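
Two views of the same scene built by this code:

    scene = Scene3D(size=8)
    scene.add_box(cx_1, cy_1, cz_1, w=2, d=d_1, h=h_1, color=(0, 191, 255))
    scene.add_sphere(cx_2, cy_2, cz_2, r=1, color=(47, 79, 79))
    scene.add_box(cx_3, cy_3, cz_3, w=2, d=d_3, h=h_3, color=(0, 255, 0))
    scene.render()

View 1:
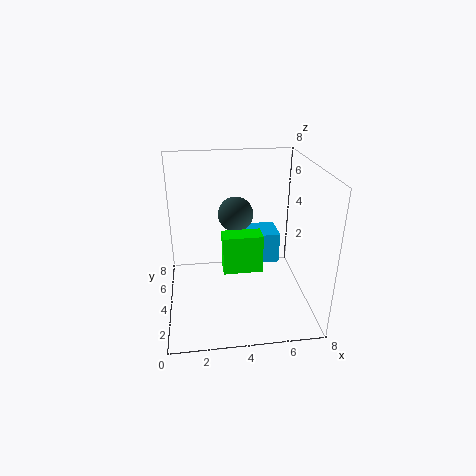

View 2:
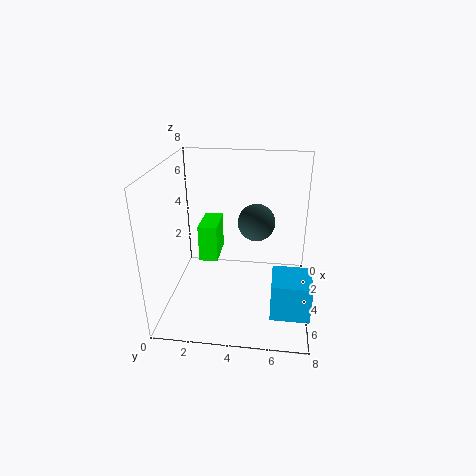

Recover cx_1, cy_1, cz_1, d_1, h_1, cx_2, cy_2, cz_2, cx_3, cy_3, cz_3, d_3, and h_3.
cx_1 = 5
cy_1 = 6
cz_1 = 1
d_1 = 2
h_1 = 2
cx_2 = 4
cy_2 = 5
cz_2 = 5
cx_3 = 3
cy_3 = 2
cz_3 = 3
d_3 = 1
h_3 = 2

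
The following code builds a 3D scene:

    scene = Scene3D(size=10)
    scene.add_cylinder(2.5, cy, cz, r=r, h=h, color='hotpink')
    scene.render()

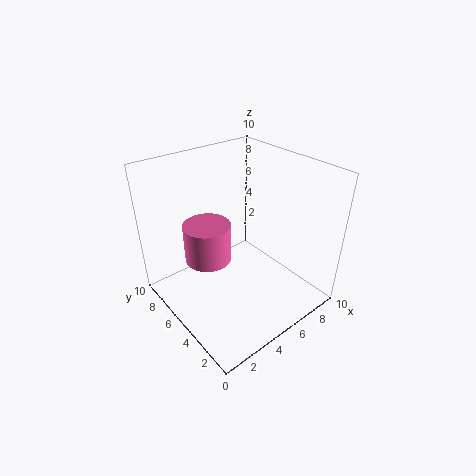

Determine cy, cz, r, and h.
cy = 5, cz = 4.5, r = 1.5, h = 2.5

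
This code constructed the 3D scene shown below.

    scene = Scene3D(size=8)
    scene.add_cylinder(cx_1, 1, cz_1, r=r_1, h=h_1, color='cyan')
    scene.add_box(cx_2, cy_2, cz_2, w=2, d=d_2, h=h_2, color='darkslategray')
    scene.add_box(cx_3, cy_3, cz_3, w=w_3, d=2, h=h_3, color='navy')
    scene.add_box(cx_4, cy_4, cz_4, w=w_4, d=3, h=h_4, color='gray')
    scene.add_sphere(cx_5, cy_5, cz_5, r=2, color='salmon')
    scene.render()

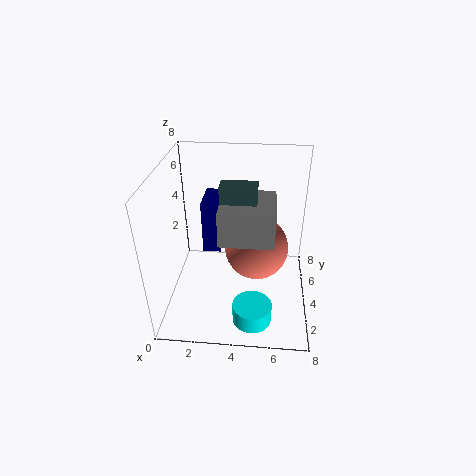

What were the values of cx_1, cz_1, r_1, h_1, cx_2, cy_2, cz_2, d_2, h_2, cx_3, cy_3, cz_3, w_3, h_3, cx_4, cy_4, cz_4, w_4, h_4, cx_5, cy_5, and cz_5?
cx_1 = 5
cz_1 = 1
r_1 = 1
h_1 = 1
cx_2 = 3
cy_2 = 4
cz_2 = 6
d_2 = 1
h_2 = 1
cx_3 = 2
cy_3 = 4
cz_3 = 3
w_3 = 1
h_3 = 3
cx_4 = 3
cy_4 = 3
cz_4 = 4
w_4 = 3
h_4 = 2
cx_5 = 5
cy_5 = 6
cz_5 = 2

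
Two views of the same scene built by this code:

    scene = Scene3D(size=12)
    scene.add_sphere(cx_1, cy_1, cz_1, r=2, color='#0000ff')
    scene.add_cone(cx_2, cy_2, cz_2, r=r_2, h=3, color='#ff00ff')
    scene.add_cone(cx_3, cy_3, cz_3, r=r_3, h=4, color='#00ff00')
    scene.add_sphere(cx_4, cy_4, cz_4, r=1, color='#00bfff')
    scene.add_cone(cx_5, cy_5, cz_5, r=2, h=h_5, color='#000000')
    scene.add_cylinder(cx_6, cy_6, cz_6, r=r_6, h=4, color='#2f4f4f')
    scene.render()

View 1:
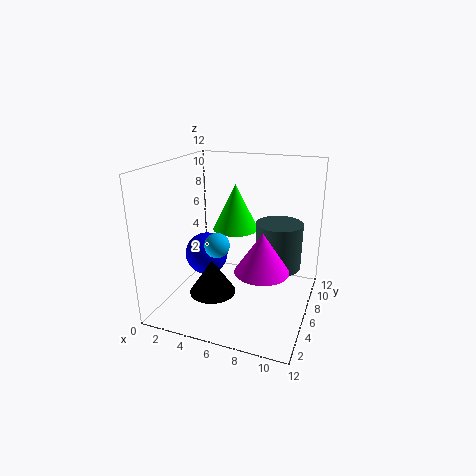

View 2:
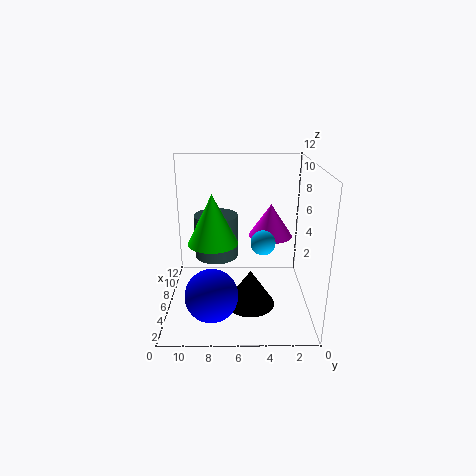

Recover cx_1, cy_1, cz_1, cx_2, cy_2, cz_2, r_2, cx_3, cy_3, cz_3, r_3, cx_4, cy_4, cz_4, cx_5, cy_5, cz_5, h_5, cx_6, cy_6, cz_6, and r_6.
cx_1 = 2, cy_1 = 8, cz_1 = 3, cx_2 = 9, cy_2 = 3, cz_2 = 5, r_2 = 2, cx_3 = 5, cy_3 = 8, cz_3 = 6, r_3 = 2, cx_4 = 5, cy_4 = 4, cz_4 = 6, cx_5 = 4, cy_5 = 5, cz_5 = 1, h_5 = 3, cx_6 = 9, cy_6 = 8, cz_6 = 3, r_6 = 2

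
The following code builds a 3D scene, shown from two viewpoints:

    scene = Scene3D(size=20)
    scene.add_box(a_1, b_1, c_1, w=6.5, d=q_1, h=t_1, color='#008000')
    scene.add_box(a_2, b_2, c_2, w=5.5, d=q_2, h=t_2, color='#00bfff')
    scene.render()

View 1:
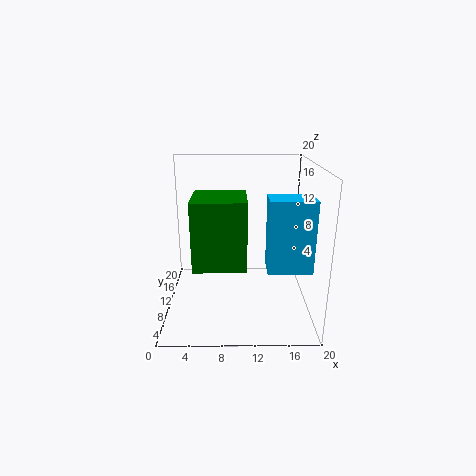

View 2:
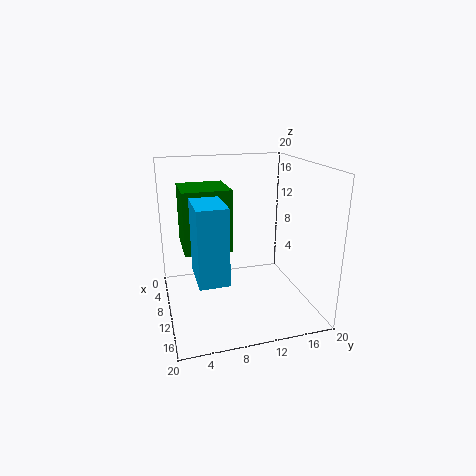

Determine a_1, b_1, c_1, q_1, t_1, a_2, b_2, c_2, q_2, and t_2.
a_1 = 4.5; b_1 = 2.5; c_1 = 8.5; q_1 = 6.5; t_1 = 8.5; a_2 = 13.5; b_2 = 3; c_2 = 8; q_2 = 3.5; t_2 = 9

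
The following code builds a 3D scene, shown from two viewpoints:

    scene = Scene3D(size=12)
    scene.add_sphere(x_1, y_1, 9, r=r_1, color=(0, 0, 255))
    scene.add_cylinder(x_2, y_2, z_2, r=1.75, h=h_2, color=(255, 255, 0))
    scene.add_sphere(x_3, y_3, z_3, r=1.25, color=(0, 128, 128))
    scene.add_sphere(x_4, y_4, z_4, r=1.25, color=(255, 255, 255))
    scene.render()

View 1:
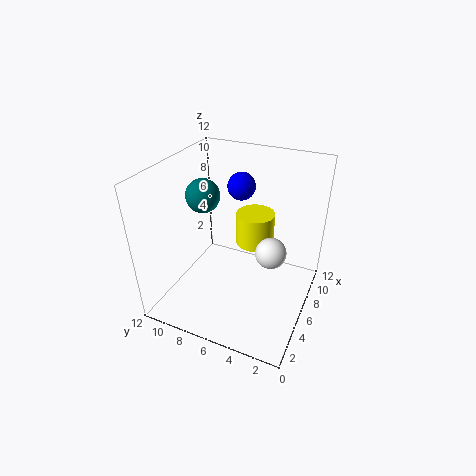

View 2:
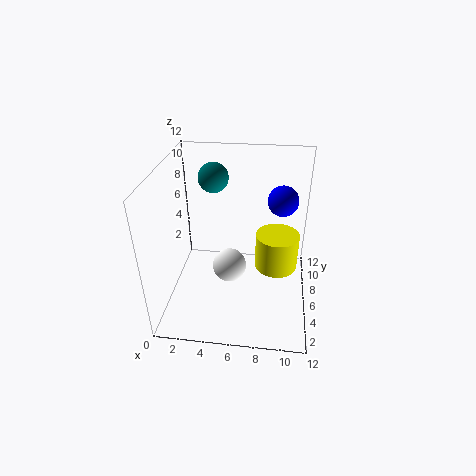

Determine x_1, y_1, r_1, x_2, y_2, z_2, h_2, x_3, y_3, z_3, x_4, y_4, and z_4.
x_1 = 9.5
y_1 = 7.25
r_1 = 1.25
x_2 = 9.25
y_2 = 5.75
z_2 = 3.75
h_2 = 3
x_3 = 3.75
y_3 = 7.75
z_3 = 10.5
x_4 = 5.75
y_4 = 3
z_4 = 5.5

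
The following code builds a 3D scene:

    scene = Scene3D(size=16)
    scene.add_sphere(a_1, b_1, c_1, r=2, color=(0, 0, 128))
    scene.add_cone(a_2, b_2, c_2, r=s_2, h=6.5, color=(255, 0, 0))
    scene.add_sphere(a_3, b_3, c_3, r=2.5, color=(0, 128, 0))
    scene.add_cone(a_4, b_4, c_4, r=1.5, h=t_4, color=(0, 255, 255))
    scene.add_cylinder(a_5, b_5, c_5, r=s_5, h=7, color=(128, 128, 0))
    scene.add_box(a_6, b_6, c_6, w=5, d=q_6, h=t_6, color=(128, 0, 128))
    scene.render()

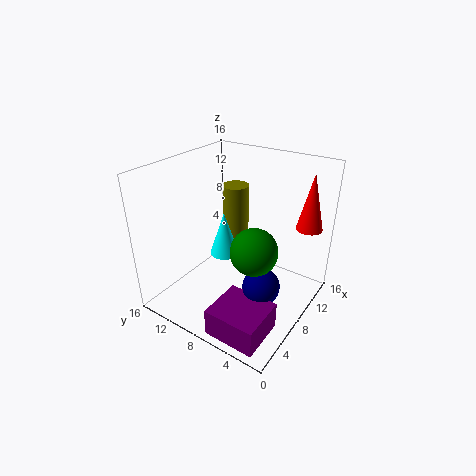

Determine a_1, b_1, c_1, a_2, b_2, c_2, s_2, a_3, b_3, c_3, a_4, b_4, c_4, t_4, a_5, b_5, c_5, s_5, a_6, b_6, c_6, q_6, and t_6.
a_1 = 6.5, b_1 = 4, c_1 = 4, a_2 = 13.5, b_2 = 2, c_2 = 8.5, s_2 = 1.5, a_3 = 6.5, b_3 = 5, c_3 = 8, a_4 = 5.5, b_4 = 8, c_4 = 7.5, t_4 = 4.5, a_5 = 10.5, b_5 = 10, c_5 = 6, s_5 = 1.5, a_6 = 0.5, b_6 = 1.5, c_6 = 0.5, q_6 = 5.5, t_6 = 3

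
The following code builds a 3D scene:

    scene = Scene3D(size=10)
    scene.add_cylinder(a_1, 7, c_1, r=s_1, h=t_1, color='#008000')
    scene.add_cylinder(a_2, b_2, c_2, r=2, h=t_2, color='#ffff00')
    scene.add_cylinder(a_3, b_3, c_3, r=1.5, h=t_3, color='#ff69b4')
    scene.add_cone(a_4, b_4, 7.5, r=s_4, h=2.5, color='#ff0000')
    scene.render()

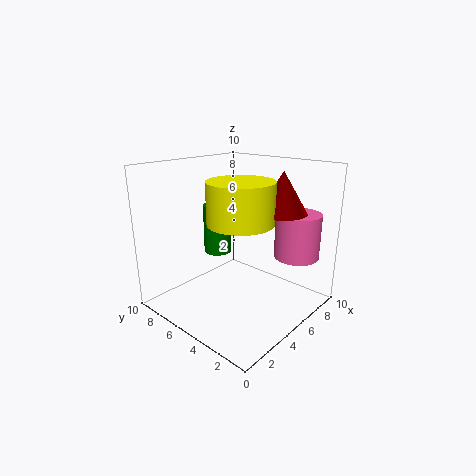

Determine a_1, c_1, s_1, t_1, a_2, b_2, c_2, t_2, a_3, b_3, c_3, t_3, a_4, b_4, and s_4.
a_1 = 5; c_1 = 3.5; s_1 = 1; t_1 = 3.5; a_2 = 3; b_2 = 3; c_2 = 7; t_2 = 2.5; a_3 = 7; b_3 = 1.5; c_3 = 4; t_3 = 3; a_4 = 5; b_4 = 1.5; s_4 = 1.5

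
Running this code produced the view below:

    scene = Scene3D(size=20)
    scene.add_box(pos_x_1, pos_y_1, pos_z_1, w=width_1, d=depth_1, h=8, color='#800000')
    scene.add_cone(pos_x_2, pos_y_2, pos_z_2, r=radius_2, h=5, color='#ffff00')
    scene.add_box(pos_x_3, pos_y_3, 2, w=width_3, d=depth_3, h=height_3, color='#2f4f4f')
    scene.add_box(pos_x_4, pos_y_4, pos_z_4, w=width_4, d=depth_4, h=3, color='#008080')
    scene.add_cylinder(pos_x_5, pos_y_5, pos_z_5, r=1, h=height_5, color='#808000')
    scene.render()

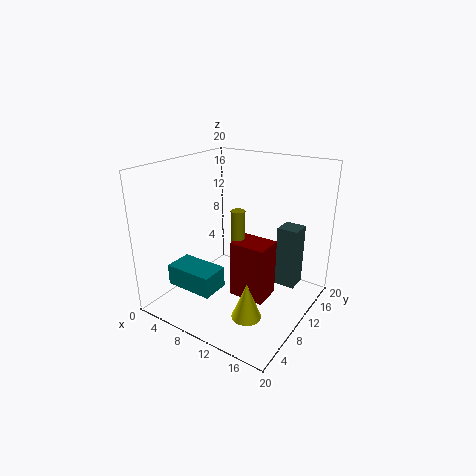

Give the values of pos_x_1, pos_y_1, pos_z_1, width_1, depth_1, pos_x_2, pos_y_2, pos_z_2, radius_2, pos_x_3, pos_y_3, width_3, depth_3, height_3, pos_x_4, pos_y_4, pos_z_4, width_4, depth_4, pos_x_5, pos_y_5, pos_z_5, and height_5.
pos_x_1 = 10
pos_y_1 = 8
pos_z_1 = 2
width_1 = 5
depth_1 = 4
pos_x_2 = 14
pos_y_2 = 6
pos_z_2 = 1
radius_2 = 2
pos_x_3 = 14
pos_y_3 = 14
width_3 = 3
depth_3 = 3
height_3 = 9
pos_x_4 = 2
pos_y_4 = 4
pos_z_4 = 3
width_4 = 7
depth_4 = 4
pos_x_5 = 10
pos_y_5 = 10
pos_z_5 = 5
height_5 = 9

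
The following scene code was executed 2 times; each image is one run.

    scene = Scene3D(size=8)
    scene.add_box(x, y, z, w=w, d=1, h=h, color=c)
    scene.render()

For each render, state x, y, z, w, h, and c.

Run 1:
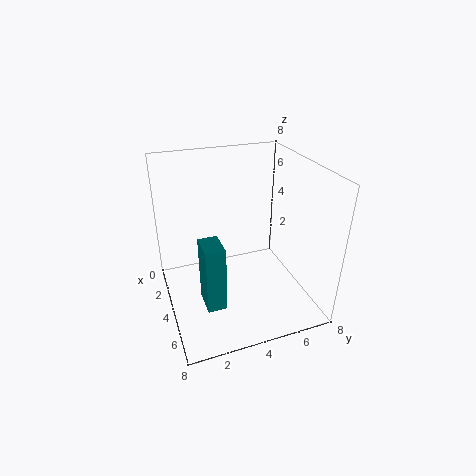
x = 5; y = 1.5; z = 1.5; w = 1.5; h = 3.5; c = 'teal'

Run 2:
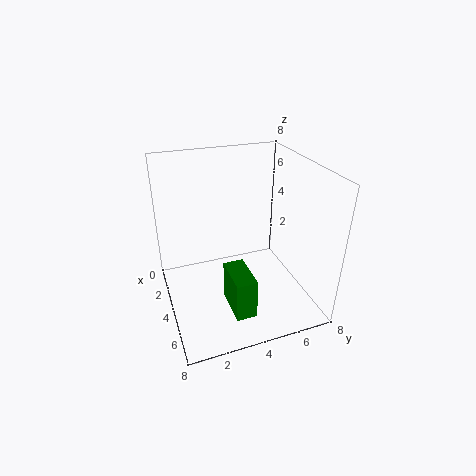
x = 6; y = 2.5; z = 2; w = 2; h = 2; c = 'green'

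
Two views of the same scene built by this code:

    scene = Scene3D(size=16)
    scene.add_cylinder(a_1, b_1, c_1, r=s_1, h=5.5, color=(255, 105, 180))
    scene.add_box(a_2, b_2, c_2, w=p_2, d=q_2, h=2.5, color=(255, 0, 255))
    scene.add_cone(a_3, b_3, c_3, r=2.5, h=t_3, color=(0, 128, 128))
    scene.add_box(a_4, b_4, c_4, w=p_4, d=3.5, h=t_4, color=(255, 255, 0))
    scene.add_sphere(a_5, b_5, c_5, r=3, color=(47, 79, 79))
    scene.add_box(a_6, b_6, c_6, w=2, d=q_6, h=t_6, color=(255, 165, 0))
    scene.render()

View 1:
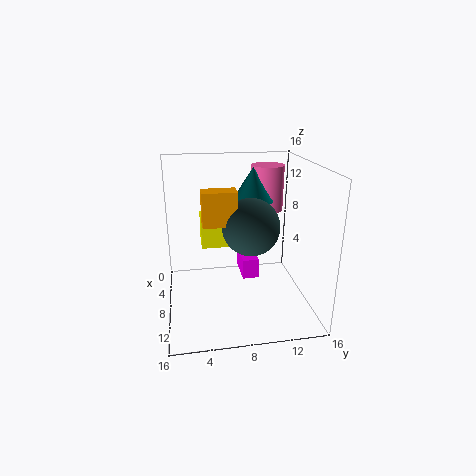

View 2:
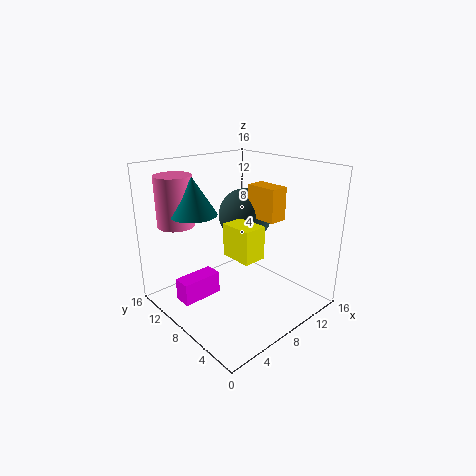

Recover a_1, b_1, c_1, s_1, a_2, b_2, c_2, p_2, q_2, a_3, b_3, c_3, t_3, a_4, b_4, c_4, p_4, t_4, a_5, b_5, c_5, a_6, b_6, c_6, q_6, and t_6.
a_1 = 3, b_1 = 12.5, c_1 = 9.5, s_1 = 2, a_2 = 1.5, b_2 = 9, c_2 = 1.5, p_2 = 4.5, q_2 = 2, a_3 = 4, b_3 = 10.5, c_3 = 11, t_3 = 4, a_4 = 5.5, b_4 = 4, c_4 = 7, p_4 = 2.5, t_4 = 3.5, a_5 = 10, b_5 = 9, c_5 = 10, a_6 = 9, b_6 = 4, c_6 = 10.5, q_6 = 3.5, t_6 = 3.5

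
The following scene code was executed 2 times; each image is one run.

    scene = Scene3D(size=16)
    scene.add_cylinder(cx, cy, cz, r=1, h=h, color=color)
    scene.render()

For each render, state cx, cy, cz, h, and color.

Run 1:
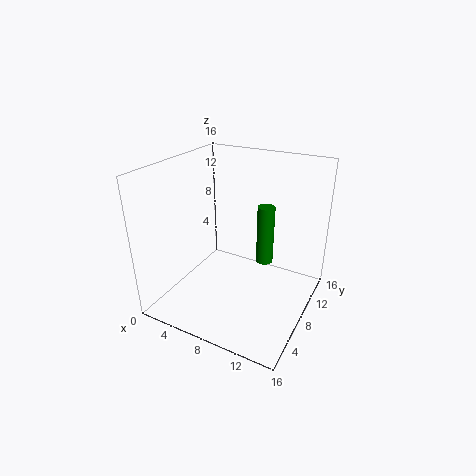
cx = 10, cy = 11, cz = 4, h = 7, color = 'green'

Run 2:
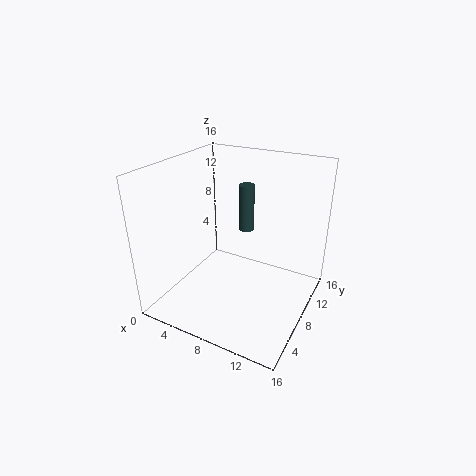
cx = 6, cy = 14, cz = 6, h = 6, color = 'darkslategray'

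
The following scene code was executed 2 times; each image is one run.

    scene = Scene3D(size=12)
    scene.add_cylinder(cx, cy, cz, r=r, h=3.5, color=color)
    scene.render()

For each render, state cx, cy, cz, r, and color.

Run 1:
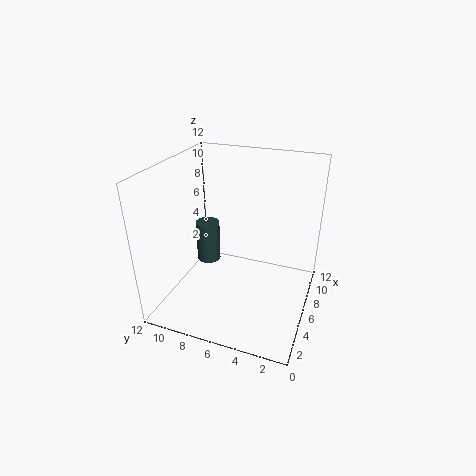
cx = 6; cy = 8.75; cz = 3.5; r = 1; color = 'darkslategray'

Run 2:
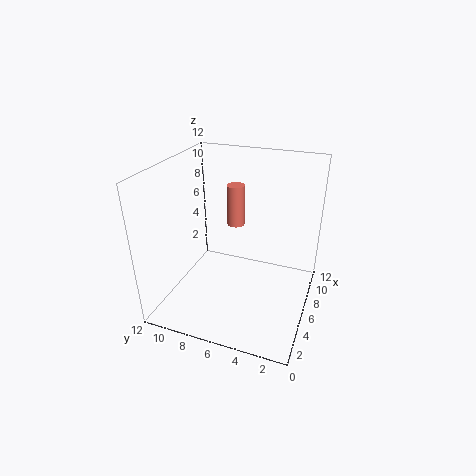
cx = 7.5; cy = 6.75; cz = 6.5; r = 0.75; color = 'salmon'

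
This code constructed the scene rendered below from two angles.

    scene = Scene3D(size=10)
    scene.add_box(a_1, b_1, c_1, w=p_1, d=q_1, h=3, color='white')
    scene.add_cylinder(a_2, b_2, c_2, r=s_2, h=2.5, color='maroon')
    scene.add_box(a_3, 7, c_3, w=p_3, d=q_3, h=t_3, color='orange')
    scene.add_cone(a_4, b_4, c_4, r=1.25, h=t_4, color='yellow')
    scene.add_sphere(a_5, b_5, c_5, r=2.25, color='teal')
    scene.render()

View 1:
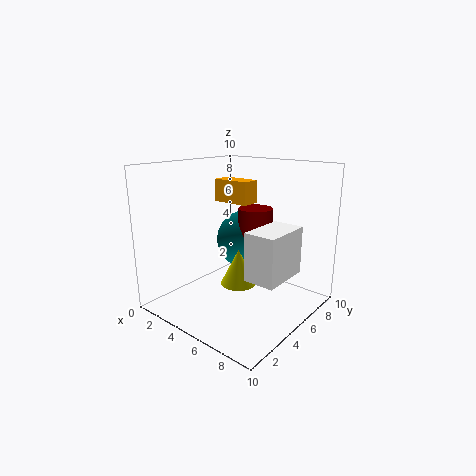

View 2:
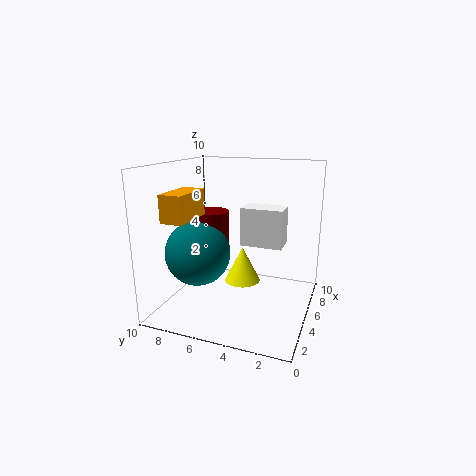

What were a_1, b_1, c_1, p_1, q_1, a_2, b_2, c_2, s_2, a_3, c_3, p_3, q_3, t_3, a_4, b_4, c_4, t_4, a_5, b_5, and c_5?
a_1 = 7.5, b_1 = 2.5, c_1 = 3.5, p_1 = 2, q_1 = 3.25, a_2 = 5, b_2 = 7, c_2 = 4.25, s_2 = 1.25, a_3 = 1, c_3 = 6.75, p_3 = 3, q_3 = 1.5, t_3 = 1.75, a_4 = 5.25, b_4 = 4.75, c_4 = 1.75, t_4 = 2.5, a_5 = 3.75, b_5 = 7.5, c_5 = 4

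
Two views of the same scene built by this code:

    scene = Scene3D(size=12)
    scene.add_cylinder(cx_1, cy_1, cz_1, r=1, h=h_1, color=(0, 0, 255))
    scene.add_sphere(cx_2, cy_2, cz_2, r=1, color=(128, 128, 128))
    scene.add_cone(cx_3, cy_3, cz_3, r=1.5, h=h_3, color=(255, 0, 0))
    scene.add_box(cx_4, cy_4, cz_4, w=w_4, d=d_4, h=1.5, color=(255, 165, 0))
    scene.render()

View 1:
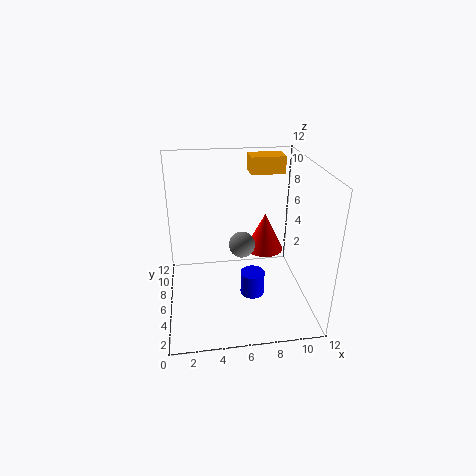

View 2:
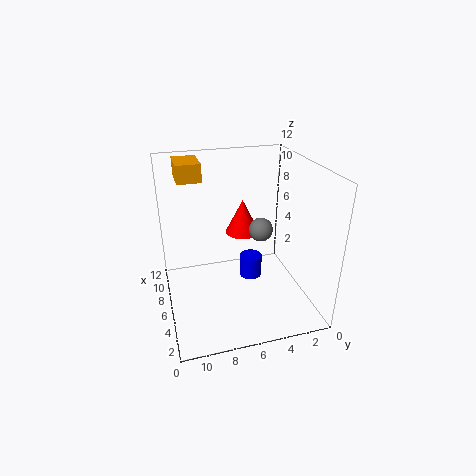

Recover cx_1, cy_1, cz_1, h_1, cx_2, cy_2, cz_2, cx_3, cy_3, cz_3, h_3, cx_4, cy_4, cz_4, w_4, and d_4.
cx_1 = 7, cy_1 = 4.5, cz_1 = 1.5, h_1 = 2, cx_2 = 6, cy_2 = 4, cz_2 = 6.5, cx_3 = 8, cy_3 = 5, cz_3 = 5.5, h_3 = 3, cx_4 = 7.5, cy_4 = 8.5, cz_4 = 10.5, w_4 = 3, d_4 = 2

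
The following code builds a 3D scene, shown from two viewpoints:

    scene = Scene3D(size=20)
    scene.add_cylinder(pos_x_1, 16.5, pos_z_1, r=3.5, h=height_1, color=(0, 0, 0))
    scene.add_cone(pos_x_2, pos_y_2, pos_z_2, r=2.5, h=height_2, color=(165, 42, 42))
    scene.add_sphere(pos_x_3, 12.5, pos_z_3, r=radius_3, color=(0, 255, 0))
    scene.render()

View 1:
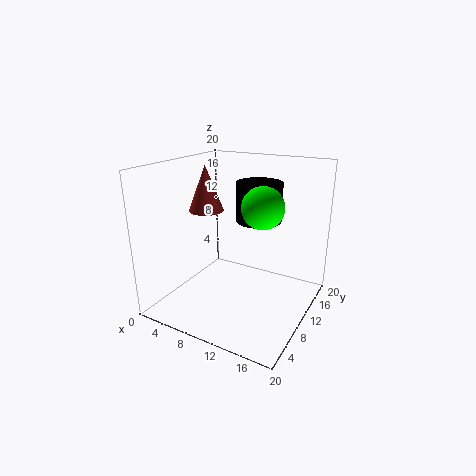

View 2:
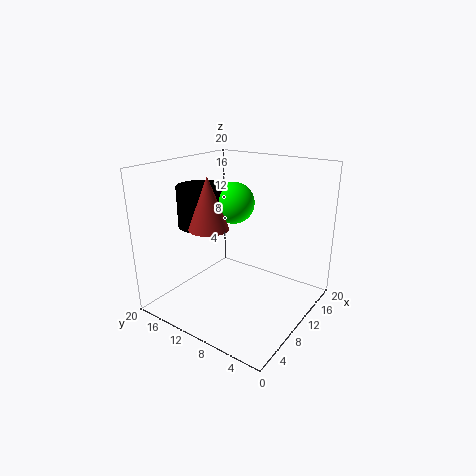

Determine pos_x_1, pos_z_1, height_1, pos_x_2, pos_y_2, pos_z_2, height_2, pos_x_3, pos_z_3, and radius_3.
pos_x_1 = 10
pos_z_1 = 10.5
height_1 = 6
pos_x_2 = 4.5
pos_y_2 = 10.5
pos_z_2 = 13
height_2 = 6.5
pos_x_3 = 12.5
pos_z_3 = 14
radius_3 = 3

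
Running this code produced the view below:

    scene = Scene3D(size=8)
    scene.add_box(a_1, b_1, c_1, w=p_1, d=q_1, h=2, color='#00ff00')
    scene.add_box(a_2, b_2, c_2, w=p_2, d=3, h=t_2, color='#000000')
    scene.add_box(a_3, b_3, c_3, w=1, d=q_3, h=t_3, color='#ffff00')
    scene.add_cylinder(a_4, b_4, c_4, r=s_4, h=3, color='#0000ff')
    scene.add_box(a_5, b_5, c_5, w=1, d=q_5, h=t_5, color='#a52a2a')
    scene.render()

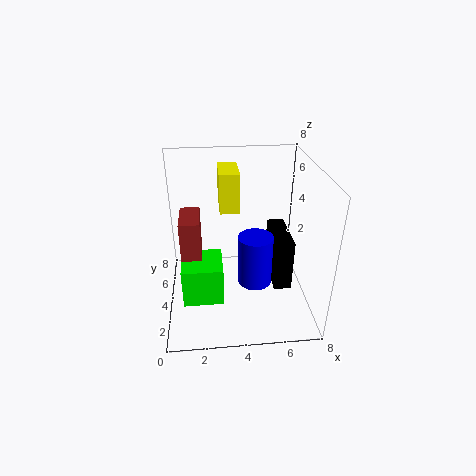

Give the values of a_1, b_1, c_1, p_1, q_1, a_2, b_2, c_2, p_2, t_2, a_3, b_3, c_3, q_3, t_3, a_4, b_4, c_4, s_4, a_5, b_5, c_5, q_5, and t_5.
a_1 = 1; b_1 = 1; c_1 = 2; p_1 = 2; q_1 = 2; a_2 = 6; b_2 = 3; c_2 = 1; p_2 = 1; t_2 = 3; a_3 = 3; b_3 = 3; c_3 = 6; q_3 = 2; t_3 = 2; a_4 = 5; b_4 = 4; c_4 = 1; s_4 = 1; a_5 = 1; b_5 = 2; c_5 = 4; q_5 = 2; t_5 = 2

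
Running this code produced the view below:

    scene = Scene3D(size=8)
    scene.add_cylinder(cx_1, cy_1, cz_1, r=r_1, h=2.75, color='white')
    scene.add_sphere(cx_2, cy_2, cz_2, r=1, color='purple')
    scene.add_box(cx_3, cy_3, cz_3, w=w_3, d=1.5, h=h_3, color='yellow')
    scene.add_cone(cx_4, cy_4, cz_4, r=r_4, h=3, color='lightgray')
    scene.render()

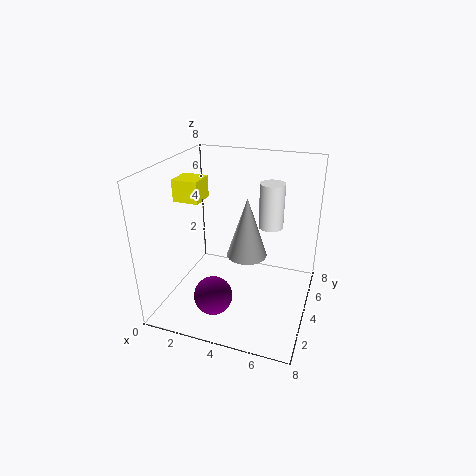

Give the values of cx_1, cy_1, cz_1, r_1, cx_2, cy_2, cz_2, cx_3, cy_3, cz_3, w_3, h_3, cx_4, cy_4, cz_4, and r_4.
cx_1 = 5.25
cy_1 = 6.5
cz_1 = 3.75
r_1 = 0.75
cx_2 = 3.5
cy_2 = 1.5
cz_2 = 1.75
cx_3 = 0.25
cy_3 = 3.75
cz_3 = 5.75
w_3 = 1.5
h_3 = 1.25
cx_4 = 5
cy_4 = 2.5
cz_4 = 4
r_4 = 1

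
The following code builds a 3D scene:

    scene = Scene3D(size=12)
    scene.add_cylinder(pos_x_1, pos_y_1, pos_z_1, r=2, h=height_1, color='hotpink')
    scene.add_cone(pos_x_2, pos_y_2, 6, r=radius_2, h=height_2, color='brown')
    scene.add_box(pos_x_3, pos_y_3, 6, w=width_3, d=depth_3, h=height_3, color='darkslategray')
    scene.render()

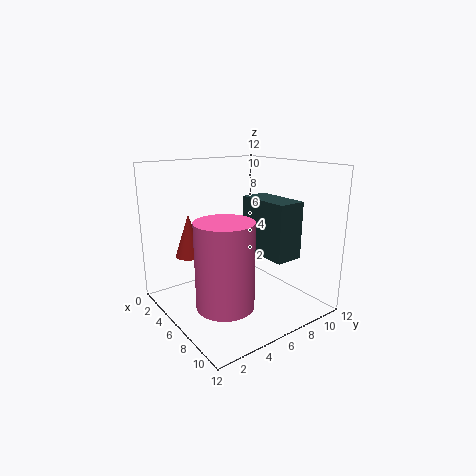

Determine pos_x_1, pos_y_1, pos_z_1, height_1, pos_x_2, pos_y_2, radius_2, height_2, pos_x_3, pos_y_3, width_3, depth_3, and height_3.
pos_x_1 = 10; pos_y_1 = 2; pos_z_1 = 3; height_1 = 6; pos_x_2 = 7; pos_y_2 = 1; radius_2 = 1; height_2 = 3; pos_x_3 = 8; pos_y_3 = 5; width_3 = 4; depth_3 = 2; height_3 = 4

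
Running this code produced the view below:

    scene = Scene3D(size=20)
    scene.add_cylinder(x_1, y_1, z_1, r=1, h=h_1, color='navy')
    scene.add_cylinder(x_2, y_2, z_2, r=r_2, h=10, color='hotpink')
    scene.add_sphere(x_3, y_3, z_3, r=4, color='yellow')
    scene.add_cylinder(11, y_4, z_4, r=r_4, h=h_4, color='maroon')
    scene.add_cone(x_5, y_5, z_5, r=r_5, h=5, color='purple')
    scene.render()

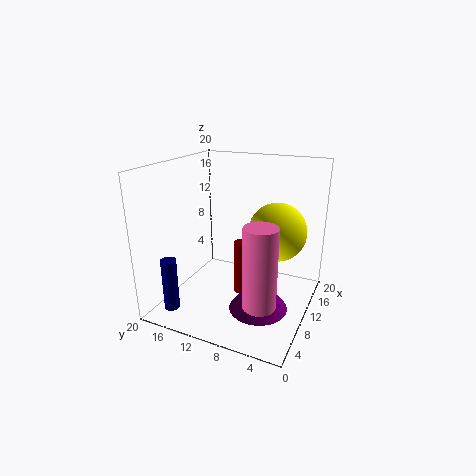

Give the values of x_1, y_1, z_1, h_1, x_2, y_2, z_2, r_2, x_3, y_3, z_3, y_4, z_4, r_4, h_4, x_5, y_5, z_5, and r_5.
x_1 = 2; y_1 = 16; z_1 = 2; h_1 = 7; x_2 = 3; y_2 = 4; z_2 = 5; r_2 = 2; x_3 = 12; y_3 = 5; z_3 = 11; y_4 = 10; z_4 = 1; r_4 = 1; h_4 = 8; x_5 = 8; y_5 = 6; z_5 = 1; r_5 = 4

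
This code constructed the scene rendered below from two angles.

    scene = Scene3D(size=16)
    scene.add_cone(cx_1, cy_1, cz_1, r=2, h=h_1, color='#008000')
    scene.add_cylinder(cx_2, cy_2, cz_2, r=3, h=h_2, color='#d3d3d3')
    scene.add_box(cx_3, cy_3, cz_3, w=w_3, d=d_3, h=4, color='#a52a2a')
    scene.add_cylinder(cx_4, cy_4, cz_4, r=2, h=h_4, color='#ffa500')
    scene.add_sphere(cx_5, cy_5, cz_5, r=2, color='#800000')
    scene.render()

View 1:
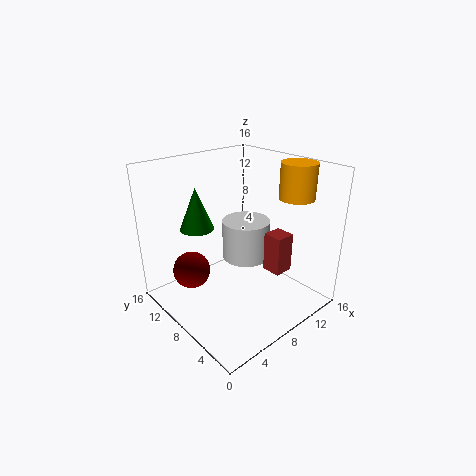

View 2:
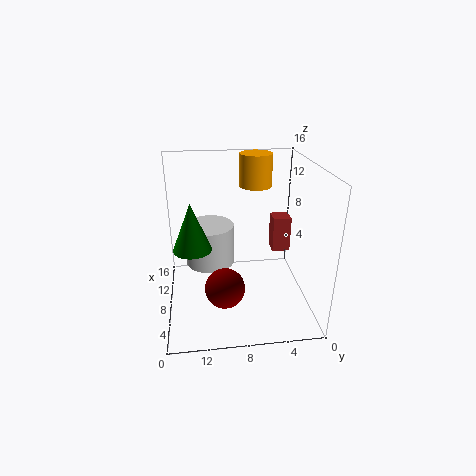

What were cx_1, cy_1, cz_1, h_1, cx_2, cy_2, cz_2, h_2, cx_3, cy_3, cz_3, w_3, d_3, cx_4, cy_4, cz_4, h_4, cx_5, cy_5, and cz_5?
cx_1 = 6; cy_1 = 13; cz_1 = 8; h_1 = 5; cx_2 = 12; cy_2 = 11; cz_2 = 3; h_2 = 5; cx_3 = 8; cy_3 = 2; cz_3 = 6; w_3 = 2; d_3 = 2; cx_4 = 14; cy_4 = 5; cz_4 = 12; h_4 = 4; cx_5 = 3; cy_5 = 10; cz_5 = 5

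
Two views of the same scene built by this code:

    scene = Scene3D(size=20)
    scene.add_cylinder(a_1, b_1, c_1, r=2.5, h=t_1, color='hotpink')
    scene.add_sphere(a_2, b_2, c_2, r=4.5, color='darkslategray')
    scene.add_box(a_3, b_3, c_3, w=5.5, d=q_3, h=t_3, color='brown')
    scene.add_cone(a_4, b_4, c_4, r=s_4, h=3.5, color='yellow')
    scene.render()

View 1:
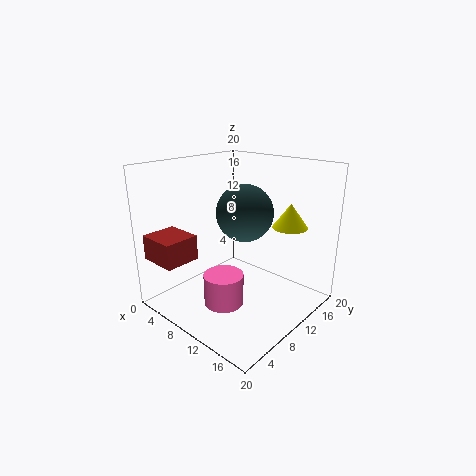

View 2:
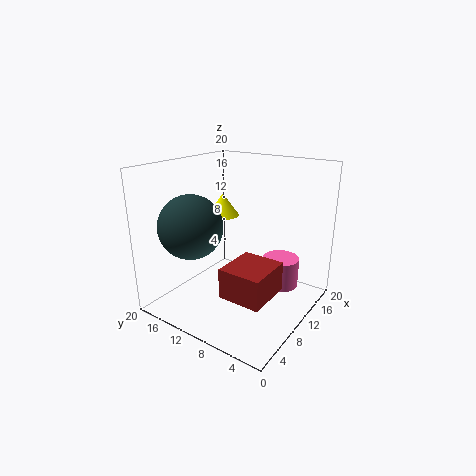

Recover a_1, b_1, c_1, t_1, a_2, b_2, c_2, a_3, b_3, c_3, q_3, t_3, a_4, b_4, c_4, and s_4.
a_1 = 12.5, b_1 = 4.5, c_1 = 3.5, t_1 = 4, a_2 = 6.5, b_2 = 15.5, c_2 = 11.5, a_3 = 0.5, b_3 = 1, c_3 = 7, q_3 = 5, t_3 = 3.5, a_4 = 14.5, b_4 = 16, c_4 = 11, s_4 = 2.5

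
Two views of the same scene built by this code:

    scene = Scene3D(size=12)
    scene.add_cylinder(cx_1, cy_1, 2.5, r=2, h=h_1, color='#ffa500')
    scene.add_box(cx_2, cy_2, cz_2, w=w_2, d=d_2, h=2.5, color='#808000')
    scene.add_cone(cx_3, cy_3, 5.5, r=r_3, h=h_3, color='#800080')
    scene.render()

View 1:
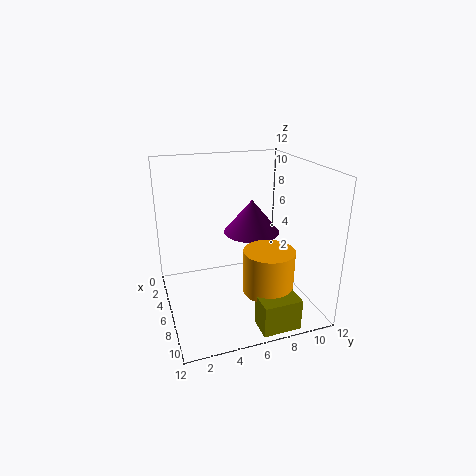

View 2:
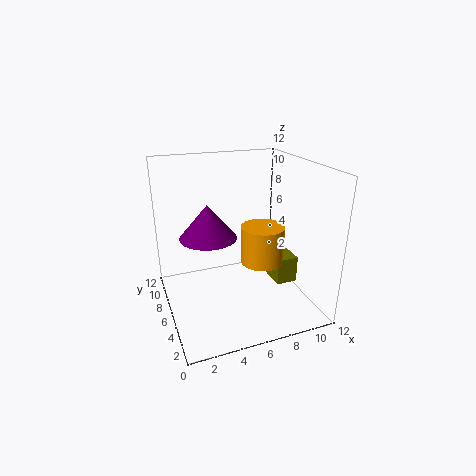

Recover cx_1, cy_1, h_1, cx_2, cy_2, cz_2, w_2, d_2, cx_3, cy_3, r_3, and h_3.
cx_1 = 9
cy_1 = 7.5
h_1 = 3.5
cx_2 = 10
cy_2 = 6
cz_2 = 0.5
w_2 = 2
d_2 = 3
cx_3 = 4
cy_3 = 8
r_3 = 2.5
h_3 = 3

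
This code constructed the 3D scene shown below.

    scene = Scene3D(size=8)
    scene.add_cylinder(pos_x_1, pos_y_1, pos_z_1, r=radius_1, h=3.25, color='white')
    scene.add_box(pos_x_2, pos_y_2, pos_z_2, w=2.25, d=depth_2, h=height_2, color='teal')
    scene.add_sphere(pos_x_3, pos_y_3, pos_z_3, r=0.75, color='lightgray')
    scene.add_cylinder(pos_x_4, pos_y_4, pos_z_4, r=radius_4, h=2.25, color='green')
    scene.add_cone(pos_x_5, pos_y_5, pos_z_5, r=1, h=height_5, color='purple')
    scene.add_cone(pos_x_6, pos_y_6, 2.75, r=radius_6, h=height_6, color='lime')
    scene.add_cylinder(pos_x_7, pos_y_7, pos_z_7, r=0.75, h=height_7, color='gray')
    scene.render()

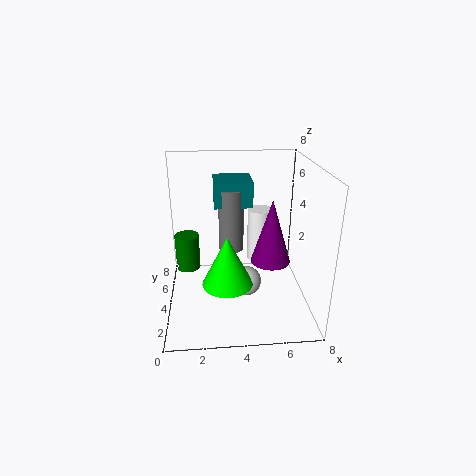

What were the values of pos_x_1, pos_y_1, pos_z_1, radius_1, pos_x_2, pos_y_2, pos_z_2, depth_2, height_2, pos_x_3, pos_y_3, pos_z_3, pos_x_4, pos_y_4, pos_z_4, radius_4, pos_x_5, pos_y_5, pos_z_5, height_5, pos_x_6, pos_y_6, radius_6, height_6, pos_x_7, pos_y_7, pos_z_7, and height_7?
pos_x_1 = 5.5, pos_y_1 = 5.75, pos_z_1 = 1.75, radius_1 = 0.75, pos_x_2 = 2.75, pos_y_2 = 5.25, pos_z_2 = 5.25, depth_2 = 2.25, height_2 = 1.5, pos_x_3 = 4.25, pos_y_3 = 2, pos_z_3 = 2.5, pos_x_4 = 1, pos_y_4 = 6.25, pos_z_4 = 1, radius_4 = 0.75, pos_x_5 = 5.5, pos_y_5 = 2.25, pos_z_5 = 3.5, height_5 = 3.25, pos_x_6 = 3.25, pos_y_6 = 1.5, radius_6 = 1.25, height_6 = 2.5, pos_x_7 = 3.75, pos_y_7 = 5.75, pos_z_7 = 2.5, height_7 = 3.75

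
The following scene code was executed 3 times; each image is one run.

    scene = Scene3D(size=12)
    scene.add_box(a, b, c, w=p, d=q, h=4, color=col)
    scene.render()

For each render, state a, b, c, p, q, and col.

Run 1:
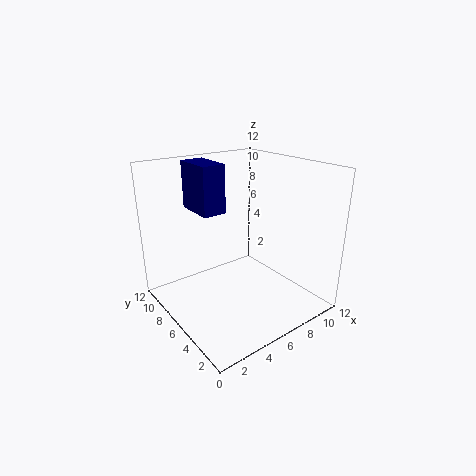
a = 3.5; b = 7; c = 8; p = 2; q = 3.5; col = 'navy'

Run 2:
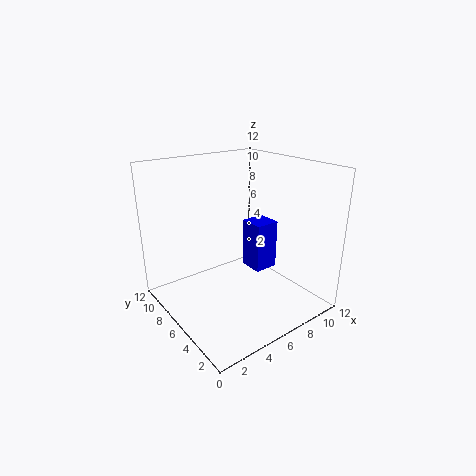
a = 6.5; b = 4; c = 3.5; p = 2; q = 2; col = 'blue'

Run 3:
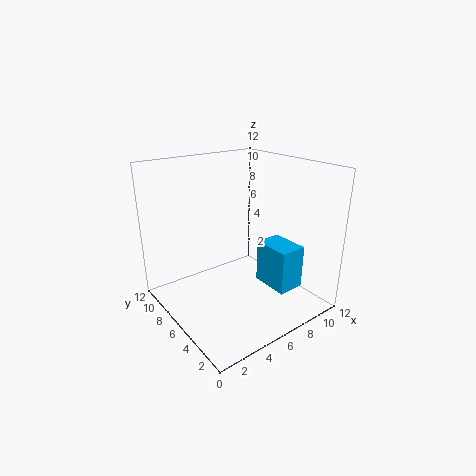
a = 9; b = 3.5; c = 0.5; p = 2.5; q = 3.5; col = 'deepskyblue'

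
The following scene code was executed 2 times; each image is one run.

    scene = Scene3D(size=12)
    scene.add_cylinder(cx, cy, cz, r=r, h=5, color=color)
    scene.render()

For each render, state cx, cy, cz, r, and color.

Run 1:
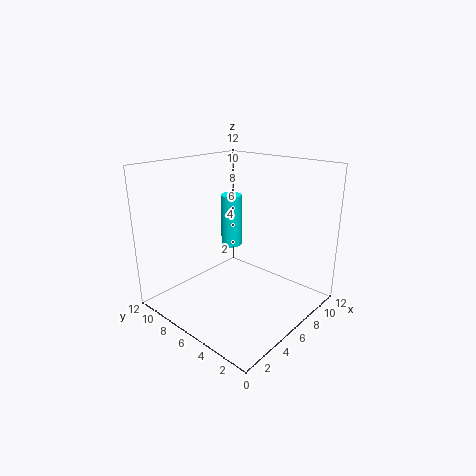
cx = 9
cy = 9.5
cz = 3.5
r = 1
color = 'cyan'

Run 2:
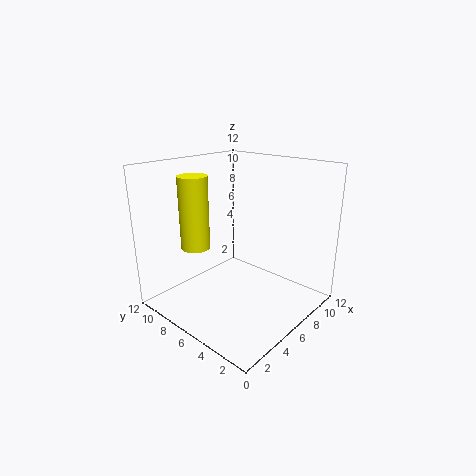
cx = 1
cy = 5.5
cz = 7
r = 1
color = 'yellow'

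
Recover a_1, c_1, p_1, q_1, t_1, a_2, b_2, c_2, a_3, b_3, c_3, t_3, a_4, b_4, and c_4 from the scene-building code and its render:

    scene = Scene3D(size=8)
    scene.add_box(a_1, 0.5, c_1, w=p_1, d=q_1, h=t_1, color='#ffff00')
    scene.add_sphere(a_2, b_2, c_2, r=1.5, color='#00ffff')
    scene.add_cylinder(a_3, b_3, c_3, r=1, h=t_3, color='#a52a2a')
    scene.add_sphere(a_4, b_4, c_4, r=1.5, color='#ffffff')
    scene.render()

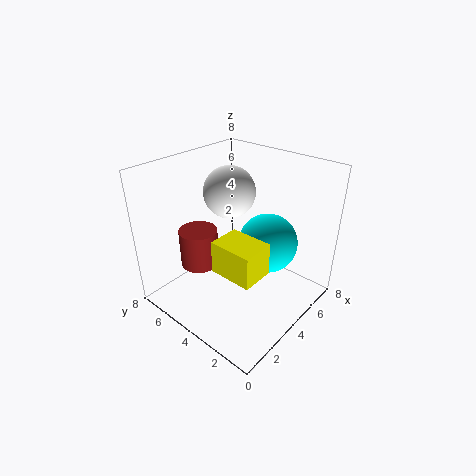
a_1 = 0.5, c_1 = 4.5, p_1 = 1.5, q_1 = 2, t_1 = 1.5, a_2 = 4, b_2 = 2, c_2 = 4.5, a_3 = 2, b_3 = 5, c_3 = 3, t_3 = 2, a_4 = 5, b_4 = 5.5, c_4 = 6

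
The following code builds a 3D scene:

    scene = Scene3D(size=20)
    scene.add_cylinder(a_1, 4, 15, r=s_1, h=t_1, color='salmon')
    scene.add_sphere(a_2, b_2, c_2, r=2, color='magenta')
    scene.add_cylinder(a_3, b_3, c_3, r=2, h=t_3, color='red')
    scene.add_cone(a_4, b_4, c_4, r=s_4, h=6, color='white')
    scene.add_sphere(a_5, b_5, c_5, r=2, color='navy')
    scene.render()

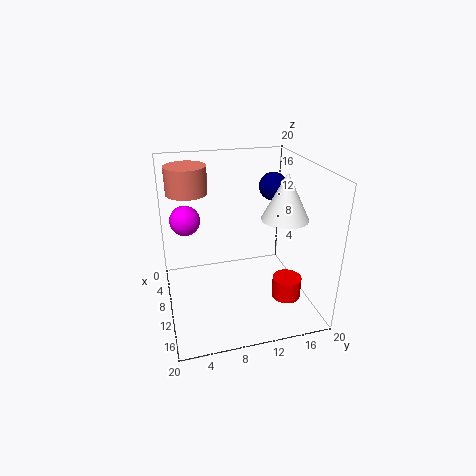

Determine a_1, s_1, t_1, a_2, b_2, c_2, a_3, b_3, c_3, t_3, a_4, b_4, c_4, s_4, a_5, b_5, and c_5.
a_1 = 4, s_1 = 3, t_1 = 4, a_2 = 9, b_2 = 3, c_2 = 13, a_3 = 14, b_3 = 16, c_3 = 2, t_3 = 3, a_4 = 14, b_4 = 15, c_4 = 14, s_4 = 3, a_5 = 7, b_5 = 16, c_5 = 16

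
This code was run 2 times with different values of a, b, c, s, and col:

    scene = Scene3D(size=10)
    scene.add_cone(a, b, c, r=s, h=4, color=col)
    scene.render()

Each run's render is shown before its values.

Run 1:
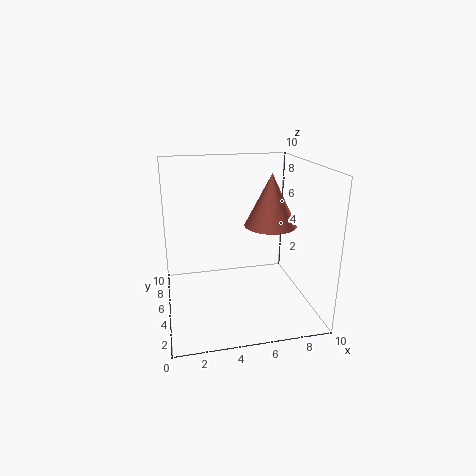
a = 8; b = 7; c = 5; s = 2; col = 'salmon'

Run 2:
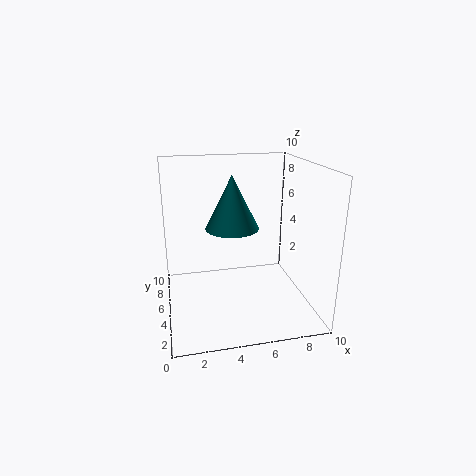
a = 5; b = 7; c = 5; s = 2; col = 'teal'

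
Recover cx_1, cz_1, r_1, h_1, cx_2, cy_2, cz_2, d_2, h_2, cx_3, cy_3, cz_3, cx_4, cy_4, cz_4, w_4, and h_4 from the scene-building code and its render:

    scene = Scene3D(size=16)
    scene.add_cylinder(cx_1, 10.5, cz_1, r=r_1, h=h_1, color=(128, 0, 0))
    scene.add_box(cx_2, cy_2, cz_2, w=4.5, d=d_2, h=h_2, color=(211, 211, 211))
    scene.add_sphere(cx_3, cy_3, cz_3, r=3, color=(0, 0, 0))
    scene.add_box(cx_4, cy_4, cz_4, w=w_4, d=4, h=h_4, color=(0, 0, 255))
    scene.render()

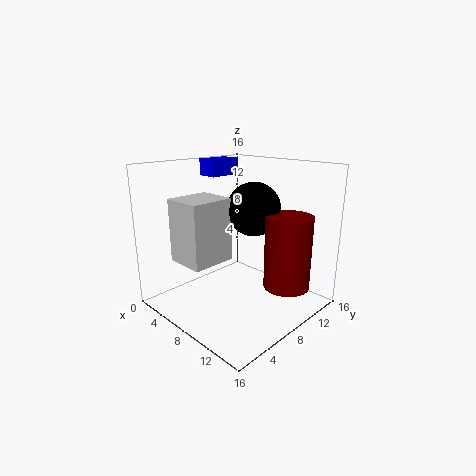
cx_1 = 13; cz_1 = 3; r_1 = 2.5; h_1 = 8; cx_2 = 3; cy_2 = 2.5; cz_2 = 5.5; d_2 = 5; h_2 = 7; cx_3 = 8.5; cy_3 = 10; cz_3 = 11; cx_4 = 0.5; cy_4 = 9; cz_4 = 14; w_4 = 2.5; h_4 = 2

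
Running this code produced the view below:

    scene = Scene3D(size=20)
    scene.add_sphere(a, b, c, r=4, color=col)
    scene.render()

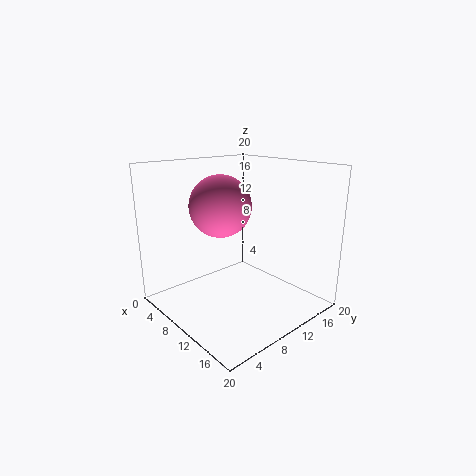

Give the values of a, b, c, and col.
a = 10
b = 7
c = 15
col = 'hotpink'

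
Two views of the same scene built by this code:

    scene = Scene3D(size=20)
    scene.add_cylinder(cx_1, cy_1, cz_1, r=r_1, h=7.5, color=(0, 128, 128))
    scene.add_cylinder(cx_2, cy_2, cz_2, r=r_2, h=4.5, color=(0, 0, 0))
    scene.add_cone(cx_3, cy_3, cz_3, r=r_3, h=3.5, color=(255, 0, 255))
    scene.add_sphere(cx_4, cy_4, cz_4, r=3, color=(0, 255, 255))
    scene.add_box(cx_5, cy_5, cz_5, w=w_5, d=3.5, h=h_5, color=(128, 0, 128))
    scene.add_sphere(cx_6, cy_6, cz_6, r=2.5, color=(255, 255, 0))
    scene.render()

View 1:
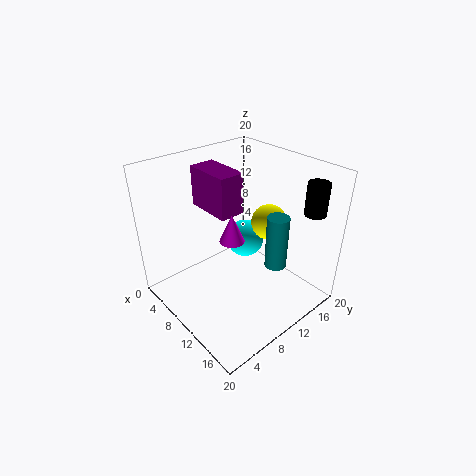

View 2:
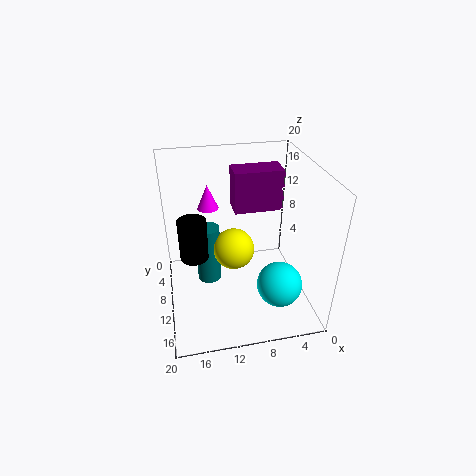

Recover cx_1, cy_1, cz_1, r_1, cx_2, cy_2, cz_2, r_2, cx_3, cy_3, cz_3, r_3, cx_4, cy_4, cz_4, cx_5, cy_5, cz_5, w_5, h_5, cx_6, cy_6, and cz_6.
cx_1 = 14.5; cy_1 = 13; cz_1 = 6.5; r_1 = 1.5; cx_2 = 16.5; cy_2 = 18; cz_2 = 13.5; r_2 = 1.5; cx_3 = 13.5; cy_3 = 6; cz_3 = 13; r_3 = 1.5; cx_4 = 5.5; cy_4 = 15.5; cz_4 = 5.5; cx_5 = 4; cy_5 = 7; cz_5 = 14; w_5 = 6.5; h_5 = 5.5; cx_6 = 11.5; cy_6 = 14.5; cz_6 = 11.5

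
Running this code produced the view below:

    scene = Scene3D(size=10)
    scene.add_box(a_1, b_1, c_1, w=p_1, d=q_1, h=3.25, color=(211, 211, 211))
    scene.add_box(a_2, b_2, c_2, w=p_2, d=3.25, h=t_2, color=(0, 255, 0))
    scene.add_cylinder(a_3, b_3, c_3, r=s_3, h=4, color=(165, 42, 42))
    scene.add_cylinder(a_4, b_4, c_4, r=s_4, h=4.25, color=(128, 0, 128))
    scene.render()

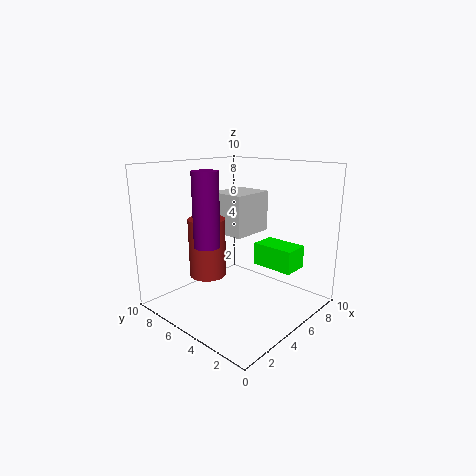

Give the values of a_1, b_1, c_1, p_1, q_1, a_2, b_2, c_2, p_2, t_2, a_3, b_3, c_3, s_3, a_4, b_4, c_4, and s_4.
a_1 = 6.5; b_1 = 6.25; c_1 = 4.25; p_1 = 3.5; q_1 = 3; a_2 = 7.75; b_2 = 2.5; c_2 = 2; p_2 = 2; t_2 = 1.75; a_3 = 3.25; b_3 = 6.25; c_3 = 2.5; s_3 = 1.25; a_4 = 1; b_4 = 3.75; c_4 = 5.75; s_4 = 0.75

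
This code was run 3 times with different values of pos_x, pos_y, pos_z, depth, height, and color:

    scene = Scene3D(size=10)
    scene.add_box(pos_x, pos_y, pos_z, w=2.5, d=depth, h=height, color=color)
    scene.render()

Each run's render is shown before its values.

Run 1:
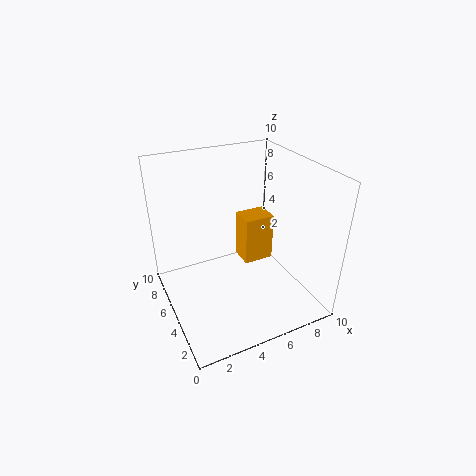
pos_x = 7; pos_y = 7.5; pos_z = 0.5; depth = 2; height = 4; color = 'orange'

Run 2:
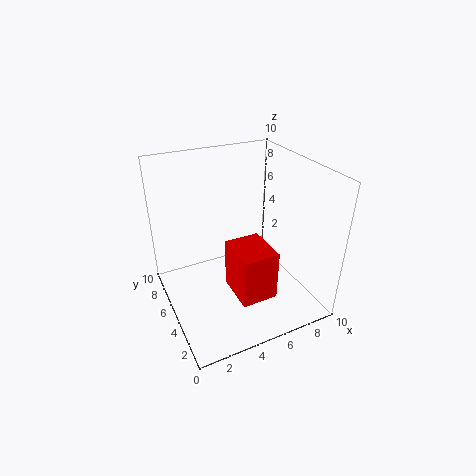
pos_x = 4; pos_y = 2; pos_z = 1.5; depth = 3; height = 3.5; color = 'red'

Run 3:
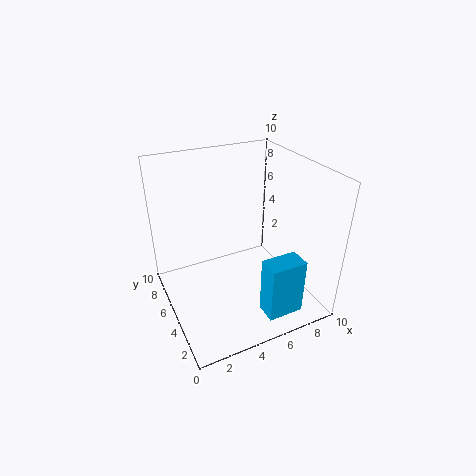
pos_x = 5.5; pos_y = 1; pos_z = 0.5; depth = 1.5; height = 4; color = 'deepskyblue'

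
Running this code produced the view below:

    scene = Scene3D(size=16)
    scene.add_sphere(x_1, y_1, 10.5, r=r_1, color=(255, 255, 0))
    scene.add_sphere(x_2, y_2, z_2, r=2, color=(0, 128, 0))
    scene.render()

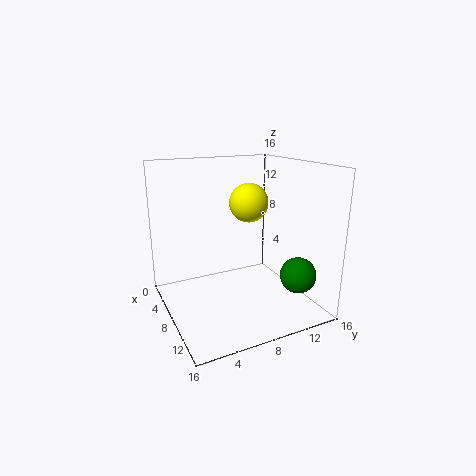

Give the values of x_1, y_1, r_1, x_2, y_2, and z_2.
x_1 = 3, y_1 = 12, r_1 = 2.5, x_2 = 12, y_2 = 13.5, z_2 = 4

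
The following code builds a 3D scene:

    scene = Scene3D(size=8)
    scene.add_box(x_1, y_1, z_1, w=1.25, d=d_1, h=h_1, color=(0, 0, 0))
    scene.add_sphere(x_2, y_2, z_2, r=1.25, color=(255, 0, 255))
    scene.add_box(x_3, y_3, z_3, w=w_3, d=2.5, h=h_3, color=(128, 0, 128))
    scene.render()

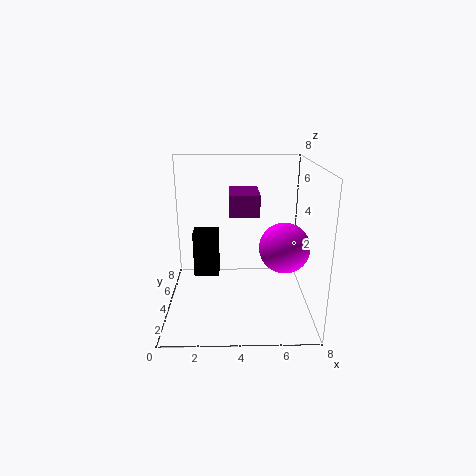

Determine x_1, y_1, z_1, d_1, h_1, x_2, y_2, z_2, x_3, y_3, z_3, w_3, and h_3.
x_1 = 1.75, y_1 = 2, z_1 = 2.75, d_1 = 1, h_1 = 2.25, x_2 = 6.25, y_2 = 2, z_2 = 4.25, x_3 = 3.5, y_3 = 4.5, z_3 = 5, w_3 = 1.75, h_3 = 1.25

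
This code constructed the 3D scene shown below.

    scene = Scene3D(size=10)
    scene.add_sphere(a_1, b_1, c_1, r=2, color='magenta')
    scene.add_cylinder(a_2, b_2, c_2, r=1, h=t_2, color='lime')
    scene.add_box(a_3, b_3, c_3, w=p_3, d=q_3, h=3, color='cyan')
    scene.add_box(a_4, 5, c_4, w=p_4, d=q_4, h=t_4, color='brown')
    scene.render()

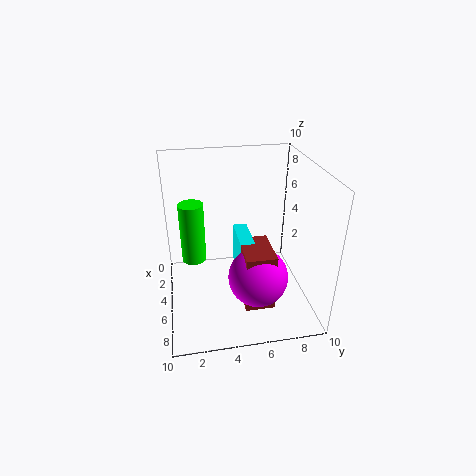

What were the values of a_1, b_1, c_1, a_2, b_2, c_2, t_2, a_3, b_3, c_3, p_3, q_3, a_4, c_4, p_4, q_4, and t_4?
a_1 = 7; b_1 = 6; c_1 = 3; a_2 = 1; b_2 = 2; c_2 = 1; t_2 = 5; a_3 = 3; b_3 = 5; c_3 = 2; p_3 = 3; q_3 = 1; a_4 = 5; c_4 = 1; p_4 = 3; q_4 = 2; t_4 = 4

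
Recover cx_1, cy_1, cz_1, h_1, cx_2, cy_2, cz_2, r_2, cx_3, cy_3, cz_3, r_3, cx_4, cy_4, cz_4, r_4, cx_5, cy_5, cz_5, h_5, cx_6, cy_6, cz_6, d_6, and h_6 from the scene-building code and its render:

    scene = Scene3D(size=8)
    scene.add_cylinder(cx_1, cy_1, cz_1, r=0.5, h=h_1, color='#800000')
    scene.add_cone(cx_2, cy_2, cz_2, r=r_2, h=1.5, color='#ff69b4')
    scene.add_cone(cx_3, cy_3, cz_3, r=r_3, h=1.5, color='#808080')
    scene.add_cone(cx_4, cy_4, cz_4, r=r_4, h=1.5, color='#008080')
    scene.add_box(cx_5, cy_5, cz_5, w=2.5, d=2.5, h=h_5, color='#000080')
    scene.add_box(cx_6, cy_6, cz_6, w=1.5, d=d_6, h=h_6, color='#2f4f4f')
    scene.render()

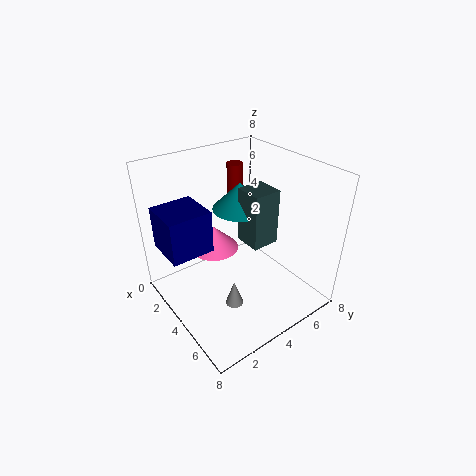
cx_1 = 1; cy_1 = 6; cz_1 = 3.5; h_1 = 3.5; cx_2 = 1.5; cy_2 = 4; cz_2 = 2; r_2 = 1.5; cx_3 = 5; cy_3 = 3; cz_3 = 0.5; r_3 = 0.5; cx_4 = 3.5; cy_4 = 4.5; cz_4 = 5.5; r_4 = 1.5; cx_5 = 0.5; cy_5 = 0.5; cz_5 = 3; h_5 = 2.5; cx_6 = 4; cy_6 = 4; cz_6 = 4; d_6 = 1.5; h_6 = 3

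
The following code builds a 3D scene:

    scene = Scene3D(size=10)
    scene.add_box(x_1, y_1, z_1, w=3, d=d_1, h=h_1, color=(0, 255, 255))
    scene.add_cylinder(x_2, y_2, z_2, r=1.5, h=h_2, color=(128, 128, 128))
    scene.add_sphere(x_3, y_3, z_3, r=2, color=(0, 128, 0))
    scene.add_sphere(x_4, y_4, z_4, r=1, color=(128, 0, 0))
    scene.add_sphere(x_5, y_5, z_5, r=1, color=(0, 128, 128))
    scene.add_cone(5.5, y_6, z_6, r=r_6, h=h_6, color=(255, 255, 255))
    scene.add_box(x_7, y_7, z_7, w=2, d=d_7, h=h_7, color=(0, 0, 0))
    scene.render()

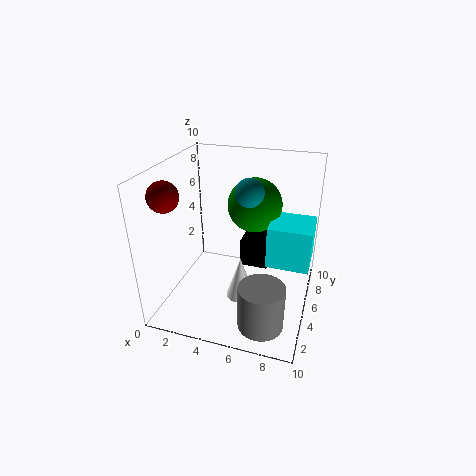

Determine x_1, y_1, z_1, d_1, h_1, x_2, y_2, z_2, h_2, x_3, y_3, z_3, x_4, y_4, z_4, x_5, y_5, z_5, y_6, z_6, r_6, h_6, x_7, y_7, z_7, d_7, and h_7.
x_1 = 7; y_1 = 5; z_1 = 3; d_1 = 3; h_1 = 3; x_2 = 7.5; y_2 = 2; z_2 = 0.5; h_2 = 3; x_3 = 5.5; y_3 = 7.5; z_3 = 6.5; x_4 = 1; y_4 = 2.5; z_4 = 8.5; x_5 = 5.5; y_5 = 6; z_5 = 8; y_6 = 4; z_6 = 1; r_6 = 1; h_6 = 3; x_7 = 5; y_7 = 5.5; z_7 = 2.5; d_7 = 2.5; h_7 = 2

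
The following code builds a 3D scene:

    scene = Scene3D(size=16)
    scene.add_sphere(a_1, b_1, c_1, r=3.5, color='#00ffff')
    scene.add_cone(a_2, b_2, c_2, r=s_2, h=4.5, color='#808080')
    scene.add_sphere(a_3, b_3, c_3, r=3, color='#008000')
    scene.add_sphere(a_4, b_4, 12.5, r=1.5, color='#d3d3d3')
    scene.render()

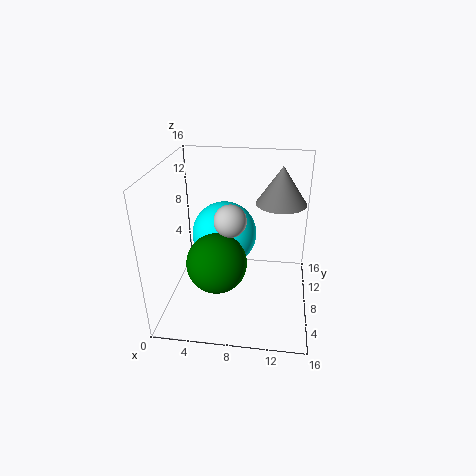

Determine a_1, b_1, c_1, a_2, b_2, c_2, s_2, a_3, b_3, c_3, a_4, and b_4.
a_1 = 6.5; b_1 = 8; c_1 = 8.5; a_2 = 12.5; b_2 = 12.5; c_2 = 10.5; s_2 = 3; a_3 = 6.5; b_3 = 3.5; c_3 = 7.5; a_4 = 8; b_4 = 3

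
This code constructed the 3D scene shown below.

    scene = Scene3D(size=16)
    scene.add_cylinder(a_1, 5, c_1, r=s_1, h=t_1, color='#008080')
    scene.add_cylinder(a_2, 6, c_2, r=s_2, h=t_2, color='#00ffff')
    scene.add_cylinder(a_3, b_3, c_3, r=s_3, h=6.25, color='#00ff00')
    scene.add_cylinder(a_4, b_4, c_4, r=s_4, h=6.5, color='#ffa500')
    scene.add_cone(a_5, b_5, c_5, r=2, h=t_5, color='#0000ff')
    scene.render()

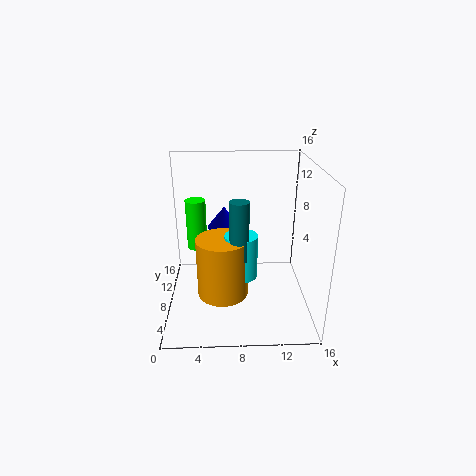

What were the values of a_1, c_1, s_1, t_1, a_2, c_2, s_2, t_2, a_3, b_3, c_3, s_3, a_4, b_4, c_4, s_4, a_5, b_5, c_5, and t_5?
a_1 = 8
c_1 = 7
s_1 = 1
t_1 = 6.25
a_2 = 8.25
c_2 = 4.5
s_2 = 1.75
t_2 = 4.75
a_3 = 3
b_3 = 13
c_3 = 4.5
s_3 = 1.25
a_4 = 6.25
b_4 = 5.75
c_4 = 2.5
s_4 = 2.75
a_5 = 6.5
b_5 = 11.25
c_5 = 8
t_5 = 2.5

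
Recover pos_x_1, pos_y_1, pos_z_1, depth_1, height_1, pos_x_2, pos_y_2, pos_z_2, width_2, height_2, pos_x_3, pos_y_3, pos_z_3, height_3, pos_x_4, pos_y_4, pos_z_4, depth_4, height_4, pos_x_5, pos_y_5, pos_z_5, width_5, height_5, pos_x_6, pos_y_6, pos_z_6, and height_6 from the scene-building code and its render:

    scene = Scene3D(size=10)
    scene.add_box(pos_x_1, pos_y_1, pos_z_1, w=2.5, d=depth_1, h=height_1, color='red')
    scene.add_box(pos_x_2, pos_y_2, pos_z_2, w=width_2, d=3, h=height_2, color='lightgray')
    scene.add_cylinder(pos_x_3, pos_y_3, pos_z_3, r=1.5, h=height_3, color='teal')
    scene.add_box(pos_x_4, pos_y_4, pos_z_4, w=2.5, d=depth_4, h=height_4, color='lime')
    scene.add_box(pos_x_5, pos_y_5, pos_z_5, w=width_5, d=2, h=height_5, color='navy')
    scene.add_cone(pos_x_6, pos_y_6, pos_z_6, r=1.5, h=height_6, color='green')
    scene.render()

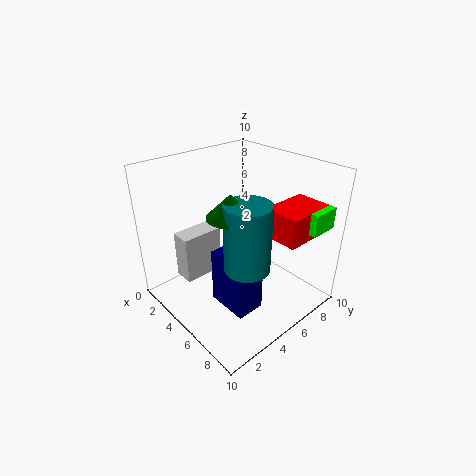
pos_x_1 = 6.5, pos_y_1 = 6, pos_z_1 = 5.5, depth_1 = 3.5, height_1 = 2, pos_x_2 = 1.5, pos_y_2 = 2, pos_z_2 = 1.5, width_2 = 1.5, height_2 = 3.5, pos_x_3 = 7, pos_y_3 = 4, pos_z_3 = 4, height_3 = 4.5, pos_x_4 = 7, pos_y_4 = 7.5, pos_z_4 = 6, depth_4 = 2, height_4 = 1.5, pos_x_5 = 4.5, pos_y_5 = 3, pos_z_5 = 0.5, width_5 = 3, height_5 = 4, pos_x_6 = 6, pos_y_6 = 3.5, pos_z_6 = 7.5, height_6 = 1.5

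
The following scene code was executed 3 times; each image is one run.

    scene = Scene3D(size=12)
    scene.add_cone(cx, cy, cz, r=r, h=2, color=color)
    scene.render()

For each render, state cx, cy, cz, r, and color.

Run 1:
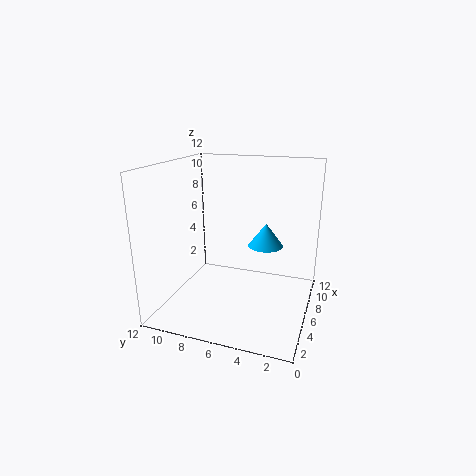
cx = 7.5
cy = 4
cz = 5
r = 1.5
color = 'deepskyblue'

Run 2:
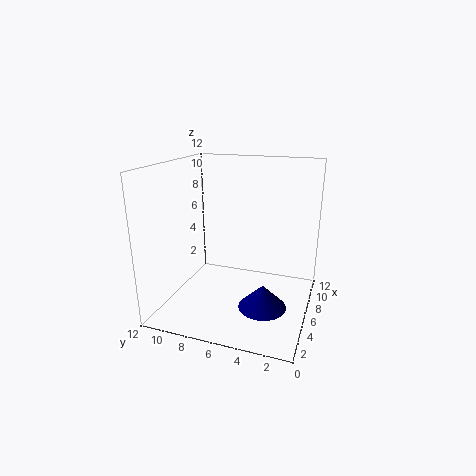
cx = 5
cy = 3.5
cz = 0.5
r = 2
color = 'navy'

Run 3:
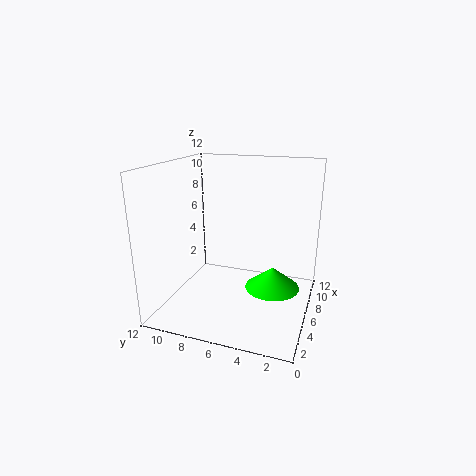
cx = 8.5
cy = 3.5
cz = 0.5
r = 2.5
color = 'lime'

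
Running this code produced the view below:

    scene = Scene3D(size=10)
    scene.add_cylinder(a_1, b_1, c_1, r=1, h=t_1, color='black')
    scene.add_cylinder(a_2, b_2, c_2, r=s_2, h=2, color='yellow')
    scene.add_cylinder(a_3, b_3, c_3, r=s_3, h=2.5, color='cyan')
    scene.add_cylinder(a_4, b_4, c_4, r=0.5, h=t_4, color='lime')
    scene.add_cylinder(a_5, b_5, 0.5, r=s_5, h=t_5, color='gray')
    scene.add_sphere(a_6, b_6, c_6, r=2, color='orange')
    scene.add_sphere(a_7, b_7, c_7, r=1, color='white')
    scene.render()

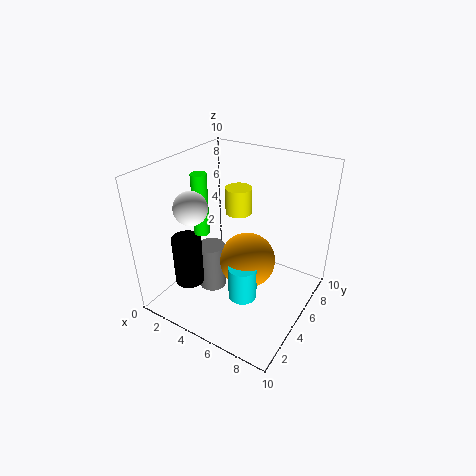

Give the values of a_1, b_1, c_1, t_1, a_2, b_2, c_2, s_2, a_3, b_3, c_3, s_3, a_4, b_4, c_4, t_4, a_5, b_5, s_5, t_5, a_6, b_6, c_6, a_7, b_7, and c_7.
a_1 = 2.5, b_1 = 2.5, c_1 = 2, t_1 = 3.5, a_2 = 3.5, b_2 = 7.5, c_2 = 5.5, s_2 = 1, a_3 = 6, b_3 = 4, c_3 = 1, s_3 = 1, a_4 = 3.5, b_4 = 3, c_4 = 6, t_4 = 4, a_5 = 3, b_5 = 4.5, s_5 = 1, t_5 = 3.5, a_6 = 5.5, b_6 = 5.5, c_6 = 3, a_7 = 4, b_7 = 1.5, c_7 = 8.5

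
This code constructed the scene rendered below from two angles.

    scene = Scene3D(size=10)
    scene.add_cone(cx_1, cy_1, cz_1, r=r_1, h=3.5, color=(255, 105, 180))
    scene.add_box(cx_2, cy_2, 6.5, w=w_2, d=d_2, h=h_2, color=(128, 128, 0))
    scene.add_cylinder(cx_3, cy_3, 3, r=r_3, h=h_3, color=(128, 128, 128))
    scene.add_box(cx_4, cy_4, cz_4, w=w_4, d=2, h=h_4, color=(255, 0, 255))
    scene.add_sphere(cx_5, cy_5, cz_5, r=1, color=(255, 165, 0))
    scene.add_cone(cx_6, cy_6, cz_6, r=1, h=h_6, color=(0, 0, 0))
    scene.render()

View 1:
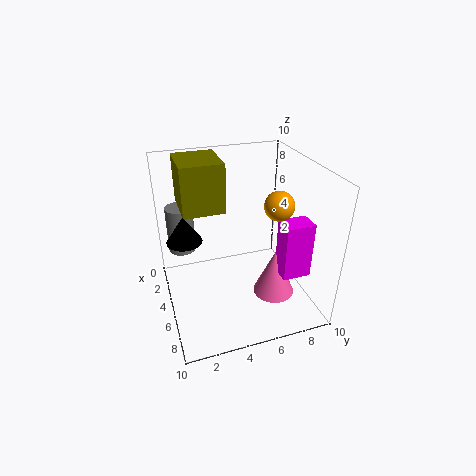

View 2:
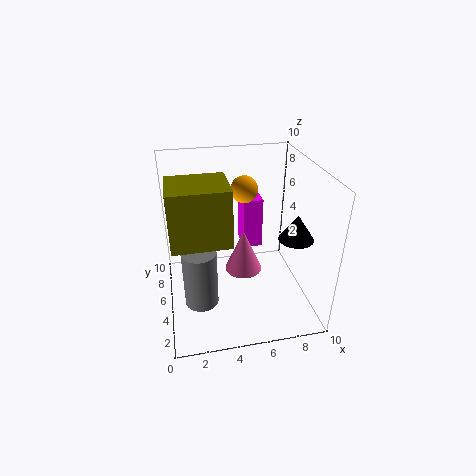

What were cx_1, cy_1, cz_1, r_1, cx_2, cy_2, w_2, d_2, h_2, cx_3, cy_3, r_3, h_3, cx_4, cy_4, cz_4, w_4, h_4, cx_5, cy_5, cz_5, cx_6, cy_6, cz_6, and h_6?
cx_1 = 6, cy_1 = 7.5, cz_1 = 0.5, r_1 = 1.5, cx_2 = 0.5, cy_2 = 1.5, w_2 = 3.5, d_2 = 3, h_2 = 3.5, cx_3 = 2, cy_3 = 1.5, r_3 = 1, h_3 = 3.5, cx_4 = 6, cy_4 = 7.5, cz_4 = 2.5, w_4 = 1.5, h_4 = 4, cx_5 = 6, cy_5 = 7.5, cz_5 = 7.5, cx_6 = 7.5, cy_6 = 1, cz_6 = 7, h_6 = 1.5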